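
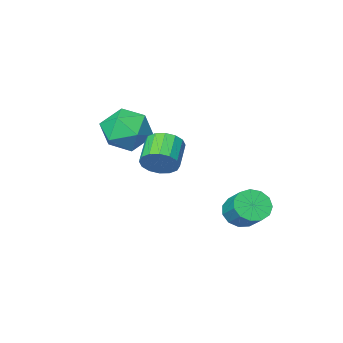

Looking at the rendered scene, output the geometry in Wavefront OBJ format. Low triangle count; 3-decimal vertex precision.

v -0.78 -0.178 1.539
v -0.027 0.489 0.812
v -0.333 -1.829 0.488
v 0.42 -1.162 -0.239
v 0.724 -1.368 0.946
v 0.448 -0.348 1.596
v -0.808 -0.992 -0.296
v -1.084 0.028 0.354
v -0.045 -0.014 -0.322
v 0.902 -0.247 0.445
v -1.262 -1.093 0.855
v -0.315 -1.326 1.622
v 0.991 4.011 0.771
v 1.475 4.051 1.42
v 0.692 3.17 2.058
v 0.209 3.129 1.409
v 1.187 4.35 1.48
v 0.404 3.469 2.118
v 0.847 4.558 1.35
v 0.064 3.677 1.988
v 0.546 4.619 1.065
v -0.237 3.738 1.703
v 0.364 4.518 0.702
v -0.419 3.637 1.339
v 0.35 4.28 0.356
v -0.433 3.399 0.994
v 0.508 3.97 0.122
v -0.275 3.089 0.76
v 0.796 3.671 0.062
v 0.013 2.79 0.7
v 1.136 3.463 0.192
v 0.353 2.582 0.83
v 1.437 3.402 0.477
v 0.654 2.521 1.115
v 1.619 3.503 0.841
v 0.836 2.622 1.478
v 1.633 3.741 1.186
v 0.85 2.86 1.824
v -3.219 3.441 -3.195
v -2.479 3.638 -3.565
v -2.342 4.717 -2.714
v -3.081 4.519 -2.345
v -2.819 3.873 -3.808
v -2.681 4.951 -2.957
v -3.285 3.971 -3.856
v -3.148 5.049 -3.006
v -3.73 3.9 -3.695
v -3.593 4.978 -2.845
v -4.013 3.684 -3.375
v -3.876 4.762 -2.524
v -4.044 3.39 -2.998
v -3.907 4.468 -2.147
v -3.812 3.113 -2.683
v -3.675 4.191 -1.833
v -3.393 2.939 -2.531
v -3.255 4.018 -1.681
v -2.917 2.925 -2.59
v -2.78 4.003 -1.74
v -2.538 3.075 -2.841
v -2.401 4.153 -1.991
v -2.375 3.341 -3.205
v -2.237 4.419 -2.354
f 1 12 6
f 1 6 2
f 1 2 8
f 1 8 11
f 1 11 12
f 2 6 10
f 6 12 5
f 12 11 3
f 11 8 7
f 8 2 9
f 4 10 5
f 4 5 3
f 4 3 7
f 4 7 9
f 4 9 10
f 5 10 6
f 3 5 12
f 7 3 11
f 9 7 8
f 10 9 2
f 14 13 17
f 14 17 15
f 15 17 18
f 15 18 16
f 17 13 19
f 17 19 18
f 18 19 20
f 18 20 16
f 19 13 21
f 19 21 20
f 20 21 22
f 20 22 16
f 21 13 23
f 21 23 22
f 22 23 24
f 22 24 16
f 23 13 25
f 23 25 24
f 24 25 26
f 24 26 16
f 25 13 27
f 25 27 26
f 26 27 28
f 26 28 16
f 27 13 29
f 27 29 28
f 28 29 30
f 28 30 16
f 29 13 31
f 29 31 30
f 30 31 32
f 30 32 16
f 31 13 33
f 31 33 32
f 32 33 34
f 32 34 16
f 33 13 35
f 33 35 34
f 34 35 36
f 34 36 16
f 35 13 37
f 35 37 36
f 36 37 38
f 36 38 16
f 37 13 14
f 37 14 38
f 38 14 15
f 38 15 16
f 40 39 43
f 40 43 41
f 41 43 44
f 41 44 42
f 43 39 45
f 43 45 44
f 44 45 46
f 44 46 42
f 45 39 47
f 45 47 46
f 46 47 48
f 46 48 42
f 47 39 49
f 47 49 48
f 48 49 50
f 48 50 42
f 49 39 51
f 49 51 50
f 50 51 52
f 50 52 42
f 51 39 53
f 51 53 52
f 52 53 54
f 52 54 42
f 53 39 55
f 53 55 54
f 54 55 56
f 54 56 42
f 55 39 57
f 55 57 56
f 56 57 58
f 56 58 42
f 57 39 59
f 57 59 58
f 58 59 60
f 58 60 42
f 59 39 61
f 59 61 60
f 60 61 62
f 60 62 42
f 61 39 40
f 61 40 62
f 62 40 41
f 62 41 42



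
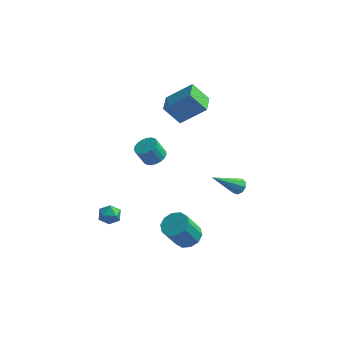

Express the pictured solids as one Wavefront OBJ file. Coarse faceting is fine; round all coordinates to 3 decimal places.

v 0.86 1.68 2.848
v -0.055 1.53 3.937
v 0.593 2.91 2.794
v -0.323 2.76 3.882
v 2.263 2.04 4.078
v 1.347 1.89 5.166
v 1.995 3.27 4.023
v 1.08 3.12 5.112
v 2.53 -1.859 -3.459
v 3.07 -1.37 -3.042
v 2.551 -2.092 -1.523
v 2.01 -2.581 -1.941
v 2.618 -1.117 -3.076
v 2.099 -1.839 -1.558
v 2.132 -1.147 -3.257
v 1.613 -1.869 -1.738
v 1.798 -1.45 -3.515
v 1.279 -2.172 -1.996
v 1.744 -1.909 -3.752
v 1.224 -2.63 -2.233
v 1.989 -2.348 -3.877
v 1.47 -3.07 -2.358
v 2.441 -2.601 -3.842
v 1.922 -3.323 -2.324
v 2.927 -2.571 -3.662
v 2.408 -3.293 -2.143
v 3.261 -2.268 -3.404
v 2.742 -2.99 -1.885
v 3.316 -1.81 -3.167
v 2.796 -2.531 -1.648
v 4.506 0.854 -0.898
v 4.846 0.449 -0.94
v 3.334 -0.274 0.478
v 4.949 0.669 -0.672
v 4.845 0.976 -0.509
v 4.582 1.226 -0.528
v 4.284 1.301 -0.72
v 4.09 1.167 -0.996
v 4.091 0.886 -1.225
v 4.286 0.59 -1.301
v 4.584 0.417 -1.189
v -2.065 -1.508 -2.466
v -1.39 -1.711 -2.479
v -2.37 -2.489 -2.961
v -1.695 -2.692 -2.974
v -2.036 -2.643 -2.36
v -1.848 -2.037 -2.054
v -1.912 -2.163 -3.386
v -1.724 -1.557 -3.08
v -1.296 -2.116 -3.048
v -1.373 -2.412 -2.414
v -2.387 -1.788 -3.026
v -2.464 -2.084 -2.392
v 0.935 -2.6 3.441
v 1.542 -2.801 3.671
v 1.112 -3.001 4.63
v 0.505 -2.8 4.399
v 1.546 -2.525 3.73
v 1.115 -2.725 4.689
v 1.444 -2.261 3.739
v 1.013 -2.461 4.698
v 1.253 -2.056 3.697
v 0.823 -2.256 4.656
v 1.008 -1.945 3.61
v 0.578 -2.146 4.569
v 0.75 -1.948 3.494
v 0.32 -2.148 4.453
v 0.525 -2.063 3.368
v 0.094 -2.263 4.327
v 0.37 -2.271 3.255
v -0.061 -2.471 4.214
v 0.313 -2.536 3.175
v -0.118 -2.736 4.133
v 0.363 -2.812 3.14
v -0.067 -3.012 4.099
v 0.513 -3.051 3.157
v 0.082 -3.251 4.116
v 0.735 -3.212 3.223
v 0.305 -3.413 4.182
v 0.992 -3.268 3.327
v 0.562 -3.468 4.286
v 1.24 -3.208 3.45
v 0.809 -3.408 4.409
v 1.434 -3.043 3.572
v 1.004 -3.243 4.531
f 2 4 1
f 5 2 1
f 1 4 3
f 3 5 1
f 2 8 4
f 6 2 5
f 6 8 2
f 4 8 3
f 7 5 3
f 3 8 7
f 7 6 5
f 8 6 7
f 10 9 13
f 10 13 11
f 11 13 14
f 11 14 12
f 13 9 15
f 13 15 14
f 14 15 16
f 14 16 12
f 15 9 17
f 15 17 16
f 16 17 18
f 16 18 12
f 17 9 19
f 17 19 18
f 18 19 20
f 18 20 12
f 19 9 21
f 19 21 20
f 20 21 22
f 20 22 12
f 21 9 23
f 21 23 22
f 22 23 24
f 22 24 12
f 23 9 25
f 23 25 24
f 24 25 26
f 24 26 12
f 25 9 27
f 25 27 26
f 26 27 28
f 26 28 12
f 27 9 29
f 27 29 28
f 28 29 30
f 28 30 12
f 29 9 10
f 29 10 30
f 30 10 11
f 30 11 12
f 32 31 34
f 32 34 33
f 34 31 35
f 34 35 33
f 35 31 36
f 35 36 33
f 36 31 37
f 36 37 33
f 37 31 38
f 37 38 33
f 38 31 39
f 38 39 33
f 39 31 40
f 39 40 33
f 40 31 41
f 40 41 33
f 41 31 32
f 41 32 33
f 42 53 47
f 42 47 43
f 42 43 49
f 42 49 52
f 42 52 53
f 43 47 51
f 47 53 46
f 53 52 44
f 52 49 48
f 49 43 50
f 45 51 46
f 45 46 44
f 45 44 48
f 45 48 50
f 45 50 51
f 46 51 47
f 44 46 53
f 48 44 52
f 50 48 49
f 51 50 43
f 55 54 58
f 55 58 56
f 56 58 59
f 56 59 57
f 58 54 60
f 58 60 59
f 59 60 61
f 59 61 57
f 60 54 62
f 60 62 61
f 61 62 63
f 61 63 57
f 62 54 64
f 62 64 63
f 63 64 65
f 63 65 57
f 64 54 66
f 64 66 65
f 65 66 67
f 65 67 57
f 66 54 68
f 66 68 67
f 67 68 69
f 67 69 57
f 68 54 70
f 68 70 69
f 69 70 71
f 69 71 57
f 70 54 72
f 70 72 71
f 71 72 73
f 71 73 57
f 72 54 74
f 72 74 73
f 73 74 75
f 73 75 57
f 74 54 76
f 74 76 75
f 75 76 77
f 75 77 57
f 76 54 78
f 76 78 77
f 77 78 79
f 77 79 57
f 78 54 80
f 78 80 79
f 79 80 81
f 79 81 57
f 80 54 82
f 80 82 81
f 81 82 83
f 81 83 57
f 82 54 84
f 82 84 83
f 83 84 85
f 83 85 57
f 84 54 55
f 84 55 85
f 85 55 56
f 85 56 57



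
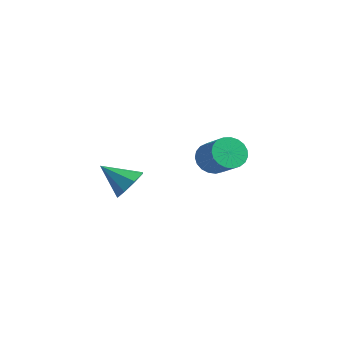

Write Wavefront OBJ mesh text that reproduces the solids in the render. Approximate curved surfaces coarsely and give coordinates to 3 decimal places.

v 2.77 3.164 -0.12
v 3.285 3.675 -0.749
v 4.764 3.368 0.211
v 4.25 2.856 0.84
v 3.172 3.955 -0.486
v 4.652 3.647 0.474
v 2.991 4.097 -0.161
v 4.47 3.79 0.799
v 2.771 4.078 0.172
v 4.25 3.771 1.132
v 2.551 3.901 0.454
v 4.03 3.594 1.414
v 2.369 3.597 0.637
v 3.848 3.289 1.597
v 2.256 3.217 0.689
v 3.736 2.91 1.649
v 2.233 2.828 0.601
v 3.712 2.521 1.561
v 2.302 2.498 0.389
v 3.781 2.19 1.349
v 2.452 2.282 0.088
v 3.931 1.975 1.048
v 2.657 2.219 -0.248
v 4.137 1.912 0.711
v 2.882 2.319 -0.563
v 4.361 2.012 0.397
v 3.088 2.565 -0.8
v 4.567 2.258 0.159
v 3.238 2.915 -0.921
v 4.717 2.608 0.039
v 3.308 3.308 -0.902
v 4.787 3 0.058
v -2.073 2.077 -3.293
v -1.278 1.715 -2.674
v -3.367 1.223 -2.127
v -1.549 2.451 -2.437
v -2.128 2.967 -2.701
v -2.674 2.962 -3.311
v -2.868 2.439 -3.911
v -2.596 1.704 -4.148
v -2.018 1.187 -3.884
v -1.472 1.192 -3.274
f 2 1 5
f 2 5 3
f 3 5 6
f 3 6 4
f 5 1 7
f 5 7 6
f 6 7 8
f 6 8 4
f 7 1 9
f 7 9 8
f 8 9 10
f 8 10 4
f 9 1 11
f 9 11 10
f 10 11 12
f 10 12 4
f 11 1 13
f 11 13 12
f 12 13 14
f 12 14 4
f 13 1 15
f 13 15 14
f 14 15 16
f 14 16 4
f 15 1 17
f 15 17 16
f 16 17 18
f 16 18 4
f 17 1 19
f 17 19 18
f 18 19 20
f 18 20 4
f 19 1 21
f 19 21 20
f 20 21 22
f 20 22 4
f 21 1 23
f 21 23 22
f 22 23 24
f 22 24 4
f 23 1 25
f 23 25 24
f 24 25 26
f 24 26 4
f 25 1 27
f 25 27 26
f 26 27 28
f 26 28 4
f 27 1 29
f 27 29 28
f 28 29 30
f 28 30 4
f 29 1 31
f 29 31 30
f 30 31 32
f 30 32 4
f 31 1 2
f 31 2 32
f 32 2 3
f 32 3 4
f 34 33 36
f 34 36 35
f 36 33 37
f 36 37 35
f 37 33 38
f 37 38 35
f 38 33 39
f 38 39 35
f 39 33 40
f 39 40 35
f 40 33 41
f 40 41 35
f 41 33 42
f 41 42 35
f 42 33 34
f 42 34 35



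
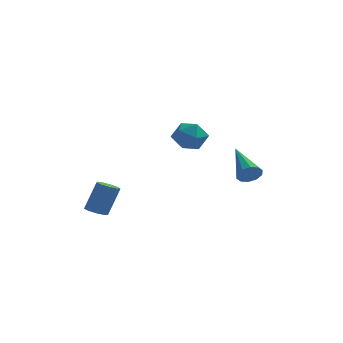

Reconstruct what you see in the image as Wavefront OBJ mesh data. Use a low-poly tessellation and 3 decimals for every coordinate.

v -3.061 -0.091 -2.446
v -2.733 0.28 -2.662
v -2.291 0.701 -1.27
v -2.619 0.331 -1.054
v -3.066 0.427 -2.601
v -2.624 0.848 -1.209
v -3.397 0.332 -2.467
v -2.955 0.753 -1.075
v -3.571 0.039 -2.323
v -3.129 0.46 -0.931
v -3.506 -0.314 -2.237
v -3.064 0.107 -0.845
v -3.233 -0.563 -2.249
v -2.791 -0.142 -0.857
v -2.879 -0.59 -2.352
v -2.437 -0.169 -0.96
v -2.611 -0.384 -2.5
v -2.169 0.037 -1.108
v -2.553 -0.04 -2.622
v -2.111 0.381 -1.23
v 2.996 2.58 -0.802
v 3.374 2.523 -0.339
v 2.104 4.14 0.122
v 3.527 2.755 -0.584
v 3.477 2.921 -0.912
v 3.244 2.956 -1.198
v 2.916 2.848 -1.332
v 2.618 2.638 -1.264
v 2.465 2.405 -1.019
v 2.515 2.239 -0.691
v 2.748 2.204 -0.405
v 3.077 2.312 -0.271
v -0 2.705 1.94
v 0.719 3.099 1.675
v 0.161 1.741 0.945
v 0.88 2.135 0.68
v 0.866 1.732 1.441
v 0.766 2.328 2.057
v 0.114 2.512 0.563
v 0.014 3.108 1.179
v 0.789 2.98 0.824
v 1.254 2.498 1.367
v -0.374 2.342 1.253
v 0.091 1.86 1.796
f 2 1 5
f 2 5 3
f 3 5 6
f 3 6 4
f 5 1 7
f 5 7 6
f 6 7 8
f 6 8 4
f 7 1 9
f 7 9 8
f 8 9 10
f 8 10 4
f 9 1 11
f 9 11 10
f 10 11 12
f 10 12 4
f 11 1 13
f 11 13 12
f 12 13 14
f 12 14 4
f 13 1 15
f 13 15 14
f 14 15 16
f 14 16 4
f 15 1 17
f 15 17 16
f 16 17 18
f 16 18 4
f 17 1 19
f 17 19 18
f 18 19 20
f 18 20 4
f 19 1 2
f 19 2 20
f 20 2 3
f 20 3 4
f 22 21 24
f 22 24 23
f 24 21 25
f 24 25 23
f 25 21 26
f 25 26 23
f 26 21 27
f 26 27 23
f 27 21 28
f 27 28 23
f 28 21 29
f 28 29 23
f 29 21 30
f 29 30 23
f 30 21 31
f 30 31 23
f 31 21 32
f 31 32 23
f 32 21 22
f 32 22 23
f 33 44 38
f 33 38 34
f 33 34 40
f 33 40 43
f 33 43 44
f 34 38 42
f 38 44 37
f 44 43 35
f 43 40 39
f 40 34 41
f 36 42 37
f 36 37 35
f 36 35 39
f 36 39 41
f 36 41 42
f 37 42 38
f 35 37 44
f 39 35 43
f 41 39 40
f 42 41 34



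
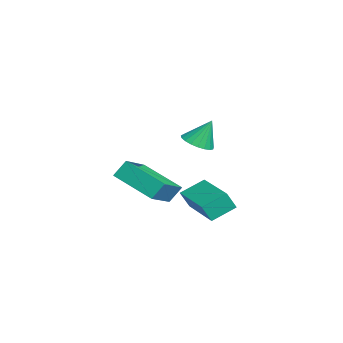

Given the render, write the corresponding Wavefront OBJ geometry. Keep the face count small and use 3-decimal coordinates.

v -2.277 -3.18 0.064
v -2.424 -2.68 0.76
v -3.719 -2.417 -0.788
v -3.866 -1.917 -0.091
v -1.094 -1.783 -0.689
v -1.241 -1.283 0.008
v -2.536 -1.02 -1.54
v -2.683 -0.52 -0.844
v -0.336 -0.13 2.549
v 0.342 -0.175 2.575
v -0.344 0.41 3.631
v 0.304 0.076 2.45
v 0.155 0.291 2.342
v -0.078 0.433 2.269
v -0.356 0.477 2.245
v -0.631 0.417 2.273
v -0.855 0.262 2.349
v -0.989 0.039 2.46
v -1.01 -0.213 2.586
v -0.915 -0.451 2.705
v -0.72 -0.634 2.798
v -0.458 -0.729 2.847
v -0.176 -0.721 2.845
v 0.079 -0.611 2.792
v 0.262 -0.418 2.696
v -4.624 -0.078 -2.779
v -4.539 -0.47 -1.985
v -5 0.927 -2.242
v -4.915 0.535 -1.448
v -2.565 0.625 -2.652
v -2.48 0.233 -1.858
v -2.941 1.63 -2.115
v -2.856 1.238 -1.321
f 2 4 1
f 5 2 1
f 1 4 3
f 3 5 1
f 2 8 4
f 6 2 5
f 6 8 2
f 4 8 3
f 7 5 3
f 3 8 7
f 7 6 5
f 8 6 7
f 10 9 12
f 10 12 11
f 12 9 13
f 12 13 11
f 13 9 14
f 13 14 11
f 14 9 15
f 14 15 11
f 15 9 16
f 15 16 11
f 16 9 17
f 16 17 11
f 17 9 18
f 17 18 11
f 18 9 19
f 18 19 11
f 19 9 20
f 19 20 11
f 20 9 21
f 20 21 11
f 21 9 22
f 21 22 11
f 22 9 23
f 22 23 11
f 23 9 24
f 23 24 11
f 24 9 25
f 24 25 11
f 25 9 10
f 25 10 11
f 27 29 26
f 30 27 26
f 26 29 28
f 28 30 26
f 27 33 29
f 31 27 30
f 31 33 27
f 29 33 28
f 32 30 28
f 28 33 32
f 32 31 30
f 33 31 32



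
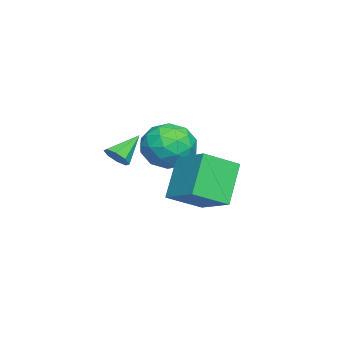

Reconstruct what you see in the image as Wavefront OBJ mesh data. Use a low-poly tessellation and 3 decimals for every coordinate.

v -1.621 -0.819 -0.157
v -0.91 -0.941 0.579
v -1.35 -2.379 -0.679
v -0.639 -2.501 0.057
v -1.634 -2.419 0.311
v -1.802 -1.455 0.634
v -0.458 -1.865 -0.734
v -0.626 -0.901 -0.411
v -0.191 -1.588 0.222
v -0.918 -1.931 0.868
v -1.342 -1.389 -0.968
v -2.069 -1.732 -0.322
v -1.289 -0.743 0.257
v -0.971 -2.577 -0.357
v -1.556 -2.529 -0.208
v -1.138 -2.601 0.225
v -1.813 -1.045 0.289
v -1.396 -1.117 0.722
v -1.821 -1.986 0.564
v -0.864 -2.203 -0.822
v -0.447 -2.275 -0.389
v -1.122 -0.719 -0.325
v -0.704 -0.791 0.108
v -0.439 -1.334 -0.664
v -0.449 -1.195 0.48
v -0.29 -2.112 0.173
v -0.183 -1.738 -0.292
v -0.282 -1.172 -0.102
v -0.876 -1.397 0.859
v -0.717 -2.314 0.552
v -1.302 -2.265 0.701
v -1.4 -1.699 0.891
v -0.454 -1.777 0.65
v -1.543 -1.006 -0.652
v -1.384 -1.923 -0.959
v -0.86 -1.621 -0.991
v -0.958 -1.055 -0.801
v -1.97 -1.208 -0.273
v -1.811 -2.125 -0.58
v -1.978 -2.148 0.002
v -2.077 -1.582 0.192
v -1.806 -1.543 -0.75
v 2.359 -0.94 -0.973
v 1.336 -0.809 0.391
v 1.639 0.077 -1.611
v 0.616 0.208 -0.247
v 3.324 0.132 -0.353
v 2.301 0.263 1.011
v 2.604 1.149 -0.991
v 1.581 1.28 0.373
v 1.215 -2.821 0.189
v 1.596 -2.741 0.534
v 0.425 -2.259 0.931
v 1.562 -2.443 0.273
v 1.325 -2.366 -0.037
v 1.024 -2.555 -0.215
v 0.834 -2.9 -0.156
v 0.868 -3.198 0.105
v 1.104 -3.275 0.416
v 1.406 -3.086 0.594
f 1 38 17
f 38 12 41
f 17 41 6
f 38 41 17
f 1 17 13
f 17 6 18
f 13 18 2
f 17 18 13
f 1 13 22
f 13 2 23
f 22 23 8
f 13 23 22
f 1 22 34
f 22 8 37
f 34 37 11
f 22 37 34
f 1 34 38
f 34 11 42
f 38 42 12
f 34 42 38
f 2 18 29
f 18 6 32
f 29 32 10
f 18 32 29
f 6 41 19
f 41 12 40
f 19 40 5
f 41 40 19
f 12 42 39
f 42 11 35
f 39 35 3
f 42 35 39
f 11 37 36
f 37 8 24
f 36 24 7
f 37 24 36
f 8 23 28
f 23 2 25
f 28 25 9
f 23 25 28
f 4 30 16
f 30 10 31
f 16 31 5
f 30 31 16
f 4 16 14
f 16 5 15
f 14 15 3
f 16 15 14
f 4 14 21
f 14 3 20
f 21 20 7
f 14 20 21
f 4 21 26
f 21 7 27
f 26 27 9
f 21 27 26
f 4 26 30
f 26 9 33
f 30 33 10
f 26 33 30
f 5 31 19
f 31 10 32
f 19 32 6
f 31 32 19
f 3 15 39
f 15 5 40
f 39 40 12
f 15 40 39
f 7 20 36
f 20 3 35
f 36 35 11
f 20 35 36
f 9 27 28
f 27 7 24
f 28 24 8
f 27 24 28
f 10 33 29
f 33 9 25
f 29 25 2
f 33 25 29
f 44 46 43
f 47 44 43
f 43 46 45
f 45 47 43
f 44 50 46
f 48 44 47
f 48 50 44
f 46 50 45
f 49 47 45
f 45 50 49
f 49 48 47
f 50 48 49
f 52 51 54
f 52 54 53
f 54 51 55
f 54 55 53
f 55 51 56
f 55 56 53
f 56 51 57
f 56 57 53
f 57 51 58
f 57 58 53
f 58 51 59
f 58 59 53
f 59 51 60
f 59 60 53
f 60 51 52
f 60 52 53



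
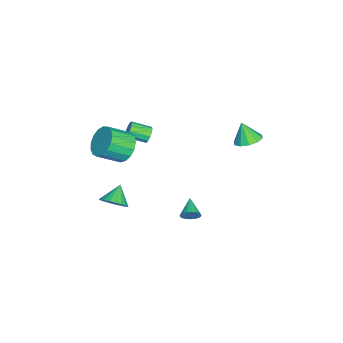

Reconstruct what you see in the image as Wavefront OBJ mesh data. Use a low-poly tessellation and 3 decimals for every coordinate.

v 0.402 -2.211 2.183
v 0.673 -2.357 1.703
v 0.868 -3.494 2.157
v 0.598 -3.349 2.637
v 0.897 -2.239 1.901
v 1.092 -3.376 2.355
v 0.964 -2.113 2.188
v 1.159 -3.25 2.642
v 0.852 -2.018 2.474
v 1.048 -3.155 2.928
v 0.598 -1.984 2.668
v 0.794 -3.121 3.122
v 0.282 -2.023 2.707
v 0.477 -3.16 3.161
v 0.004 -2.121 2.58
v 0.199 -3.258 3.034
v -0.148 -2.248 2.327
v 0.048 -3.386 2.781
v -0.125 -2.364 2.028
v 0.071 -3.501 2.483
v 0.066 -2.431 1.779
v 0.261 -3.568 2.233
v 0.363 -2.428 1.657
v 0.558 -3.565 2.111
v 2.359 -3.145 2.637
v 3.15 -3.207 1.964
v 3.811 -4.378 2.849
v 3.021 -4.315 3.523
v 3.303 -2.87 2.296
v 3.964 -4.04 3.182
v 3.239 -2.595 2.707
v 3.901 -3.766 3.592
v 2.975 -2.446 3.101
v 3.636 -3.617 3.987
v 2.569 -2.458 3.389
v 3.23 -3.628 4.275
v 2.115 -2.626 3.505
v 2.777 -3.797 4.391
v 1.717 -2.914 3.422
v 2.379 -4.084 4.308
v 1.467 -3.254 3.16
v 2.128 -4.425 4.045
v 1.42 -3.569 2.777
v 2.082 -4.74 3.662
v 1.589 -3.787 2.363
v 2.251 -4.958 3.248
v 1.934 -3.858 2.011
v 2.596 -5.029 2.897
v 2.377 -3.765 1.803
v 3.038 -4.936 2.688
v 2.816 -3.53 1.786
v 3.477 -4.701 2.671
v 3.685 0.904 -1.613
v 3.951 0.556 -1.188
v 2.555 0.636 -1.127
v 3.947 0.768 -1.08
v 3.904 1 -1.052
v 3.828 1.218 -1.11
v 3.729 1.388 -1.245
v 3.624 1.484 -1.435
v 3.529 1.492 -1.653
v 3.457 1.411 -1.865
v 3.42 1.252 -2.038
v 3.423 1.04 -2.147
v 3.467 0.808 -2.175
v 3.543 0.59 -2.117
v 3.641 0.42 -1.982
v 3.746 0.324 -1.791
v 3.842 0.316 -1.573
v 3.914 0.397 -1.362
v 3.105 -3.673 -1.942
v 3.552 -4.104 -1.319
v 2.115 -3.507 -1.118
v 3.657 -3.758 -1.262
v 3.667 -3.397 -1.323
v 3.579 -3.084 -1.492
v 3.41 -2.873 -1.738
v 3.188 -2.801 -2.02
v 2.952 -2.879 -2.288
v 2.742 -3.094 -2.496
v 2.595 -3.41 -2.609
v 2.536 -3.771 -2.606
v 2.576 -4.115 -2.489
v 2.708 -4.383 -2.277
v 2.908 -4.528 -2.007
v 3.142 -4.526 -1.726
v 3.37 -4.375 -1.483
v 1.002 3.621 3.351
v 1.793 3.815 3.626
v 0.698 3.159 4.549
v 1.481 4.238 3.71
v 0.987 4.425 3.657
v 0.498 4.304 3.486
v 0.201 3.923 3.264
v 0.211 3.427 3.075
v 0.522 3.004 2.991
v 1.017 2.817 3.045
v 1.506 2.938 3.215
v 1.802 3.319 3.437
f 2 1 5
f 2 5 3
f 3 5 6
f 3 6 4
f 5 1 7
f 5 7 6
f 6 7 8
f 6 8 4
f 7 1 9
f 7 9 8
f 8 9 10
f 8 10 4
f 9 1 11
f 9 11 10
f 10 11 12
f 10 12 4
f 11 1 13
f 11 13 12
f 12 13 14
f 12 14 4
f 13 1 15
f 13 15 14
f 14 15 16
f 14 16 4
f 15 1 17
f 15 17 16
f 16 17 18
f 16 18 4
f 17 1 19
f 17 19 18
f 18 19 20
f 18 20 4
f 19 1 21
f 19 21 20
f 20 21 22
f 20 22 4
f 21 1 23
f 21 23 22
f 22 23 24
f 22 24 4
f 23 1 2
f 23 2 24
f 24 2 3
f 24 3 4
f 26 25 29
f 26 29 27
f 27 29 30
f 27 30 28
f 29 25 31
f 29 31 30
f 30 31 32
f 30 32 28
f 31 25 33
f 31 33 32
f 32 33 34
f 32 34 28
f 33 25 35
f 33 35 34
f 34 35 36
f 34 36 28
f 35 25 37
f 35 37 36
f 36 37 38
f 36 38 28
f 37 25 39
f 37 39 38
f 38 39 40
f 38 40 28
f 39 25 41
f 39 41 40
f 40 41 42
f 40 42 28
f 41 25 43
f 41 43 42
f 42 43 44
f 42 44 28
f 43 25 45
f 43 45 44
f 44 45 46
f 44 46 28
f 45 25 47
f 45 47 46
f 46 47 48
f 46 48 28
f 47 25 49
f 47 49 48
f 48 49 50
f 48 50 28
f 49 25 51
f 49 51 50
f 50 51 52
f 50 52 28
f 51 25 26
f 51 26 52
f 52 26 27
f 52 27 28
f 54 53 56
f 54 56 55
f 56 53 57
f 56 57 55
f 57 53 58
f 57 58 55
f 58 53 59
f 58 59 55
f 59 53 60
f 59 60 55
f 60 53 61
f 60 61 55
f 61 53 62
f 61 62 55
f 62 53 63
f 62 63 55
f 63 53 64
f 63 64 55
f 64 53 65
f 64 65 55
f 65 53 66
f 65 66 55
f 66 53 67
f 66 67 55
f 67 53 68
f 67 68 55
f 68 53 69
f 68 69 55
f 69 53 70
f 69 70 55
f 70 53 54
f 70 54 55
f 72 71 74
f 72 74 73
f 74 71 75
f 74 75 73
f 75 71 76
f 75 76 73
f 76 71 77
f 76 77 73
f 77 71 78
f 77 78 73
f 78 71 79
f 78 79 73
f 79 71 80
f 79 80 73
f 80 71 81
f 80 81 73
f 81 71 82
f 81 82 73
f 82 71 83
f 82 83 73
f 83 71 84
f 83 84 73
f 84 71 85
f 84 85 73
f 85 71 86
f 85 86 73
f 86 71 87
f 86 87 73
f 87 71 72
f 87 72 73
f 89 88 91
f 89 91 90
f 91 88 92
f 91 92 90
f 92 88 93
f 92 93 90
f 93 88 94
f 93 94 90
f 94 88 95
f 94 95 90
f 95 88 96
f 95 96 90
f 96 88 97
f 96 97 90
f 97 88 98
f 97 98 90
f 98 88 99
f 98 99 90
f 99 88 89
f 99 89 90



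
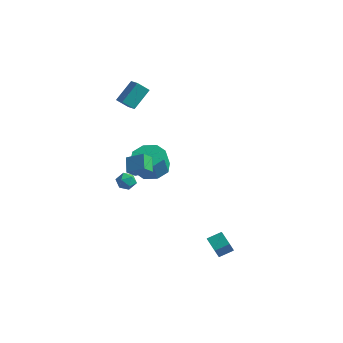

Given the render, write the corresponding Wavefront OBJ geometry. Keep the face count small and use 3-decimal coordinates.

v -2.226 -0.088 0.46
v -2.419 -0.692 1.041
v -1.204 0.118 1.013
v -1.397 -0.486 1.594
v -1.743 -0.834 -0.154
v -1.936 -1.438 0.427
v -0.721 -0.628 0.399
v -0.914 -1.232 0.98
v 3.893 -1.338 -4.584
v 3.935 -1.918 -3.626
v 3.105 -0.815 -4.232
v 3.147 -1.394 -3.274
v 4.473 -0.706 -4.226
v 4.515 -1.285 -3.268
v 3.685 -0.182 -3.874
v 3.727 -0.762 -2.916
v -2.477 2.273 -1.699
v -1.723 1.568 -1.89
v -1.769 1.162 -0.572
v -2.523 1.867 -0.381
v -1.428 2.279 -1.661
v -1.474 1.873 -0.343
v -1.747 2.987 -1.454
v -1.793 2.581 -0.136
v -2.494 3.277 -1.39
v -2.54 2.87 -0.072
v -3.231 2.978 -1.508
v -3.277 2.572 -0.19
v -3.526 2.267 -1.737
v -3.572 1.861 -0.419
v -3.207 1.559 -1.944
v -3.253 1.153 -0.626
v -2.46 1.27 -2.008
v -2.506 0.863 -0.69
v -4.059 1.649 3.781
v -3.761 2.827 4.807
v -4.729 2.056 3.509
v -4.432 3.234 4.535
v -3.528 2.086 3.125
v -3.231 3.264 4.151
v -4.199 2.493 2.853
v -3.901 3.671 3.879
v -4.282 1.916 -2.824
v -3.771 1.989 -3.238
v -3.829 1.031 -2.422
v -3.318 1.104 -2.836
v -3.405 1.534 -2.34
v -3.685 2.08 -2.588
v -3.915 0.94 -3.072
v -4.195 1.486 -3.32
v -3.544 1.386 -3.392
v -3.229 1.753 -2.939
v -4.371 1.267 -2.721
v -4.056 1.634 -2.268
f 2 4 1
f 5 2 1
f 1 4 3
f 3 5 1
f 2 8 4
f 6 2 5
f 6 8 2
f 4 8 3
f 7 5 3
f 3 8 7
f 7 6 5
f 8 6 7
f 10 12 9
f 13 10 9
f 9 12 11
f 11 13 9
f 10 16 12
f 14 10 13
f 14 16 10
f 12 16 11
f 15 13 11
f 11 16 15
f 15 14 13
f 16 14 15
f 18 17 21
f 18 21 19
f 19 21 22
f 19 22 20
f 21 17 23
f 21 23 22
f 22 23 24
f 22 24 20
f 23 17 25
f 23 25 24
f 24 25 26
f 24 26 20
f 25 17 27
f 25 27 26
f 26 27 28
f 26 28 20
f 27 17 29
f 27 29 28
f 28 29 30
f 28 30 20
f 29 17 31
f 29 31 30
f 30 31 32
f 30 32 20
f 31 17 33
f 31 33 32
f 32 33 34
f 32 34 20
f 33 17 18
f 33 18 34
f 34 18 19
f 34 19 20
f 36 38 35
f 39 36 35
f 35 38 37
f 37 39 35
f 36 42 38
f 40 36 39
f 40 42 36
f 38 42 37
f 41 39 37
f 37 42 41
f 41 40 39
f 42 40 41
f 43 54 48
f 43 48 44
f 43 44 50
f 43 50 53
f 43 53 54
f 44 48 52
f 48 54 47
f 54 53 45
f 53 50 49
f 50 44 51
f 46 52 47
f 46 47 45
f 46 45 49
f 46 49 51
f 46 51 52
f 47 52 48
f 45 47 54
f 49 45 53
f 51 49 50
f 52 51 44



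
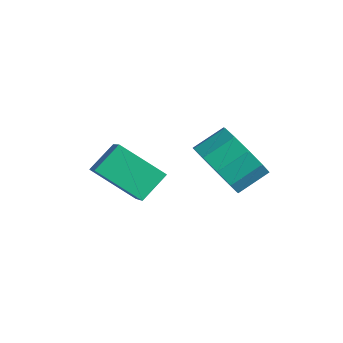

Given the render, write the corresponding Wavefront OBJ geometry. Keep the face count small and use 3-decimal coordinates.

v -0.484 -1.581 0.407
v 0.269 -2.026 0.988
v 0.397 -1.045 1.574
v -0.356 -0.599 0.993
v 0.55 -1.754 0.47
v 0.678 -0.772 1.056
v 0.435 -1.415 -0.072
v 0.564 -0.434 0.514
v -0.03 -1.14 -0.431
v 0.098 -0.159 0.155
v -0.669 -1.033 -0.47
v -0.54 -0.052 0.116
v -1.237 -1.135 -0.174
v -1.109 -0.154 0.412
v -1.518 -1.408 0.344
v -1.39 -0.426 0.93
v -1.404 -1.746 0.886
v -1.275 -0.765 1.472
v -0.938 -2.021 1.245
v -0.81 -1.04 1.831
v -0.3 -2.128 1.284
v -0.171 -1.147 1.87
v -1.7 -4.851 0.962
v -1.825 -3.957 1.641
v -2.947 -4.304 0.013
v -3.072 -3.41 0.692
v -0.588 -3.97 0.008
v -0.713 -3.076 0.687
v -1.835 -3.423 -0.941
v -1.96 -2.529 -0.262
f 2 1 5
f 2 5 3
f 3 5 6
f 3 6 4
f 5 1 7
f 5 7 6
f 6 7 8
f 6 8 4
f 7 1 9
f 7 9 8
f 8 9 10
f 8 10 4
f 9 1 11
f 9 11 10
f 10 11 12
f 10 12 4
f 11 1 13
f 11 13 12
f 12 13 14
f 12 14 4
f 13 1 15
f 13 15 14
f 14 15 16
f 14 16 4
f 15 1 17
f 15 17 16
f 16 17 18
f 16 18 4
f 17 1 19
f 17 19 18
f 18 19 20
f 18 20 4
f 19 1 21
f 19 21 20
f 20 21 22
f 20 22 4
f 21 1 2
f 21 2 22
f 22 2 3
f 22 3 4
f 24 26 23
f 27 24 23
f 23 26 25
f 25 27 23
f 24 30 26
f 28 24 27
f 28 30 24
f 26 30 25
f 29 27 25
f 25 30 29
f 29 28 27
f 30 28 29



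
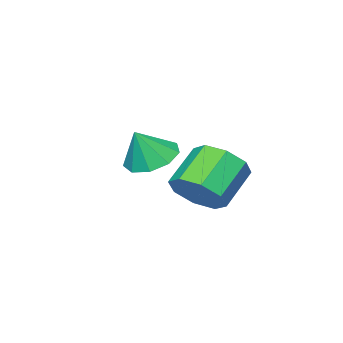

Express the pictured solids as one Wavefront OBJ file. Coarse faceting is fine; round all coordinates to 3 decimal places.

v 1.578 -2.724 -2.222
v 2.345 -2.085 -2.577
v 2.282 -2.856 -0.938
v 1.827 -1.694 -2.253
v 1.192 -1.786 -1.914
v 0.738 -2.317 -1.719
v 0.677 -3.038 -1.759
v 1.037 -3.613 -2.016
v 1.65 -3.772 -2.369
v 2.23 -3.441 -2.653
v 2.504 -2.774 -2.735
v 3.146 0.728 -2.676
v 3.82 0.554 -1.863
v 2.447 0.437 -0.751
v 1.774 0.612 -1.564
v 3.662 1.35 -1.974
v 2.289 1.233 -0.862
v 3.202 1.782 -2.496
v 1.83 1.665 -1.385
v 2.709 1.596 -3.124
v 1.337 1.479 -2.012
v 2.473 0.903 -3.489
v 1.1 0.786 -2.377
v 2.631 0.107 -3.378
v 1.258 -0.01 -2.266
v 3.09 -0.325 -2.855
v 1.718 -0.442 -1.744
v 3.583 -0.139 -2.228
v 2.211 -0.256 -1.116
f 2 1 4
f 2 4 3
f 4 1 5
f 4 5 3
f 5 1 6
f 5 6 3
f 6 1 7
f 6 7 3
f 7 1 8
f 7 8 3
f 8 1 9
f 8 9 3
f 9 1 10
f 9 10 3
f 10 1 11
f 10 11 3
f 11 1 2
f 11 2 3
f 13 12 16
f 13 16 14
f 14 16 17
f 14 17 15
f 16 12 18
f 16 18 17
f 17 18 19
f 17 19 15
f 18 12 20
f 18 20 19
f 19 20 21
f 19 21 15
f 20 12 22
f 20 22 21
f 21 22 23
f 21 23 15
f 22 12 24
f 22 24 23
f 23 24 25
f 23 25 15
f 24 12 26
f 24 26 25
f 25 26 27
f 25 27 15
f 26 12 28
f 26 28 27
f 27 28 29
f 27 29 15
f 28 12 13
f 28 13 29
f 29 13 14
f 29 14 15



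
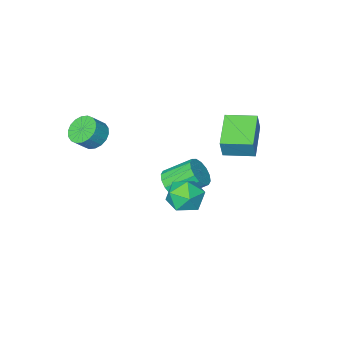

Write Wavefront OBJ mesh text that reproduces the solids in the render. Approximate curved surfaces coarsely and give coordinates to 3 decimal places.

v 2.284 3.403 0.959
v 2.857 2.475 1.03
v 1.123 2.605 -0.11
v 1.696 1.677 -0.039
v 1.151 2.051 0.832
v 1.869 2.544 1.493
v 2.111 2.536 -0.573
v 2.829 3.029 0.088
v 2.75 1.939 0.083
v 2.157 1.639 0.951
v 1.823 3.441 -0.031
v 1.23 3.141 0.837
v -2.483 -0.544 1.75
v -2.163 -0.337 2.92
v -3.726 0.561 1.894
v -3.407 0.769 3.063
v -1.173 1.011 1.117
v -0.854 1.219 2.286
v -2.417 2.117 1.26
v -2.097 2.324 2.43
v -0.036 -2.034 -2.832
v 0.611 -1.927 -2.201
v -0.597 -1.019 -1.117
v -1.244 -1.126 -1.748
v 0.647 -1.548 -2.479
v -0.561 -0.64 -1.394
v 0.5 -1.299 -2.851
v -0.708 -0.391 -1.766
v 0.209 -1.247 -3.218
v -0.998 -0.339 -2.133
v -0.147 -1.406 -3.481
v -1.355 -0.498 -2.397
v -0.474 -1.733 -3.571
v -1.682 -0.825 -2.487
v -0.683 -2.141 -3.463
v -1.891 -1.233 -2.379
v -0.719 -2.52 -3.186
v -1.927 -1.612 -2.101
v -0.572 -2.769 -2.814
v -1.78 -1.861 -1.729
v -0.282 -2.821 -2.447
v -1.489 -1.913 -1.362
v 0.075 -2.662 -2.183
v -1.133 -1.754 -1.099
v 0.402 -2.335 -2.093
v -0.806 -1.427 -1.009
v 3.366 -3.905 1.248
v 4.025 -3.868 0.636
v 4.753 -3.859 1.42
v 4.094 -3.895 2.032
v 3.946 -3.482 0.705
v 4.674 -3.473 1.489
v 3.752 -3.179 0.881
v 4.48 -3.17 1.665
v 3.482 -3.02 1.13
v 4.21 -3.011 1.914
v 3.188 -3.036 1.403
v 3.917 -3.027 2.187
v 2.93 -3.224 1.645
v 3.659 -3.215 2.429
v 2.759 -3.547 1.808
v 3.487 -3.538 2.592
v 2.707 -3.941 1.86
v 3.435 -3.932 2.644
v 2.786 -4.327 1.791
v 3.514 -4.318 2.575
v 2.98 -4.63 1.615
v 3.708 -4.621 2.399
v 3.25 -4.789 1.366
v 3.978 -4.78 2.15
v 3.543 -4.773 1.093
v 4.272 -4.764 1.877
v 3.801 -4.585 0.851
v 4.53 -4.576 1.635
v 3.973 -4.262 0.688
v 4.701 -4.253 1.472
f 1 12 6
f 1 6 2
f 1 2 8
f 1 8 11
f 1 11 12
f 2 6 10
f 6 12 5
f 12 11 3
f 11 8 7
f 8 2 9
f 4 10 5
f 4 5 3
f 4 3 7
f 4 7 9
f 4 9 10
f 5 10 6
f 3 5 12
f 7 3 11
f 9 7 8
f 10 9 2
f 14 16 13
f 17 14 13
f 13 16 15
f 15 17 13
f 14 20 16
f 18 14 17
f 18 20 14
f 16 20 15
f 19 17 15
f 15 20 19
f 19 18 17
f 20 18 19
f 22 21 25
f 22 25 23
f 23 25 26
f 23 26 24
f 25 21 27
f 25 27 26
f 26 27 28
f 26 28 24
f 27 21 29
f 27 29 28
f 28 29 30
f 28 30 24
f 29 21 31
f 29 31 30
f 30 31 32
f 30 32 24
f 31 21 33
f 31 33 32
f 32 33 34
f 32 34 24
f 33 21 35
f 33 35 34
f 34 35 36
f 34 36 24
f 35 21 37
f 35 37 36
f 36 37 38
f 36 38 24
f 37 21 39
f 37 39 38
f 38 39 40
f 38 40 24
f 39 21 41
f 39 41 40
f 40 41 42
f 40 42 24
f 41 21 43
f 41 43 42
f 42 43 44
f 42 44 24
f 43 21 45
f 43 45 44
f 44 45 46
f 44 46 24
f 45 21 22
f 45 22 46
f 46 22 23
f 46 23 24
f 48 47 51
f 48 51 49
f 49 51 52
f 49 52 50
f 51 47 53
f 51 53 52
f 52 53 54
f 52 54 50
f 53 47 55
f 53 55 54
f 54 55 56
f 54 56 50
f 55 47 57
f 55 57 56
f 56 57 58
f 56 58 50
f 57 47 59
f 57 59 58
f 58 59 60
f 58 60 50
f 59 47 61
f 59 61 60
f 60 61 62
f 60 62 50
f 61 47 63
f 61 63 62
f 62 63 64
f 62 64 50
f 63 47 65
f 63 65 64
f 64 65 66
f 64 66 50
f 65 47 67
f 65 67 66
f 66 67 68
f 66 68 50
f 67 47 69
f 67 69 68
f 68 69 70
f 68 70 50
f 69 47 71
f 69 71 70
f 70 71 72
f 70 72 50
f 71 47 73
f 71 73 72
f 72 73 74
f 72 74 50
f 73 47 75
f 73 75 74
f 74 75 76
f 74 76 50
f 75 47 48
f 75 48 76
f 76 48 49
f 76 49 50



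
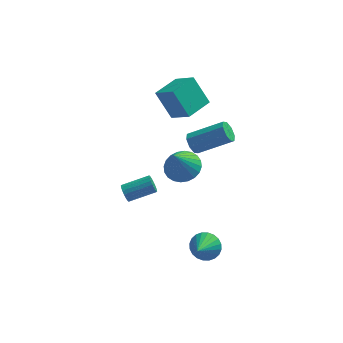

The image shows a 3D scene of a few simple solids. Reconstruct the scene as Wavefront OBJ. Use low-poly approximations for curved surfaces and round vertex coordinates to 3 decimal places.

v 1.587 3.017 -2.317
v 2.528 2.507 -2.316
v 1.133 2.183 -0.523
v 2.629 2.864 -2.124
v 2.571 3.244 -1.962
v 2.363 3.59 -1.854
v 2.038 3.849 -1.816
v 1.643 3.98 -1.855
v 1.241 3.966 -1.964
v 0.891 3.807 -2.126
v 0.647 3.527 -2.318
v 0.546 3.17 -2.51
v 0.604 2.79 -2.672
v 0.811 2.444 -2.78
v 1.137 2.186 -2.818
v 1.531 2.054 -2.779
v 1.934 2.068 -2.67
v 2.284 2.228 -2.508
v 1.004 2.614 2.375
v 1.987 1.8 3.288
v 0.112 3.233 3.885
v 1.096 2.419 4.799
v 2.024 3.921 2.441
v 3.008 3.107 3.355
v 1.133 4.54 3.952
v 2.116 3.726 4.865
v -1.416 0.969 -2.834
v -1.189 0.765 -3.304
v 0.304 1.167 -2.755
v 0.076 1.371 -2.286
v -1.231 1.004 -3.362
v 0.261 1.406 -2.813
v -1.311 1.235 -3.316
v 0.181 1.638 -2.767
v -1.411 1.414 -3.174
v 0.081 1.816 -2.625
v -1.512 1.505 -2.965
v -0.02 1.907 -2.416
v -1.595 1.489 -2.73
v -0.103 1.892 -2.181
v -1.641 1.371 -2.516
v -0.149 1.773 -1.967
v -1.644 1.173 -2.365
v -0.151 1.575 -1.816
v -1.601 0.934 -2.307
v -0.109 1.336 -1.758
v -1.521 0.702 -2.353
v -0.029 1.105 -1.804
v -1.421 0.524 -2.495
v 0.071 0.926 -1.946
v -1.32 0.433 -2.704
v 0.172 0.835 -2.155
v -1.237 0.448 -2.939
v 0.255 0.851 -2.39
v -1.191 0.567 -3.153
v 0.301 0.969 -2.604
v 3.067 -2.91 -3.231
v 3.799 -3.312 -3.475
v 2.693 -4.15 -2.309
v 3.905 -3.141 -3.202
v 3.884 -2.934 -2.933
v 3.738 -2.724 -2.71
v 3.49 -2.543 -2.566
v 3.178 -2.417 -2.523
v 2.848 -2.366 -2.588
v 2.552 -2.398 -2.751
v 2.335 -2.508 -2.987
v 2.228 -2.679 -3.261
v 2.25 -2.886 -3.529
v 2.396 -3.096 -3.753
v 2.644 -3.277 -3.897
v 2.956 -3.403 -3.939
v 3.285 -3.454 -3.874
v 3.581 -3.422 -3.711
v 2.214 0.641 2.093
v 2.524 0.849 1.537
v 4.397 0.926 2.61
v 4.086 0.719 3.167
v 2.346 1.238 1.819
v 4.219 1.315 2.892
v 2.091 1.278 2.262
v 3.964 1.355 3.335
v 1.907 0.945 2.606
v 3.78 1.022 3.679
v 1.903 0.434 2.65
v 3.776 0.511 3.723
v 2.081 0.045 2.368
v 3.954 0.122 3.441
v 2.336 0.005 1.925
v 4.209 0.082 2.998
v 2.52 0.338 1.581
v 4.393 0.415 2.654
f 2 1 4
f 2 4 3
f 4 1 5
f 4 5 3
f 5 1 6
f 5 6 3
f 6 1 7
f 6 7 3
f 7 1 8
f 7 8 3
f 8 1 9
f 8 9 3
f 9 1 10
f 9 10 3
f 10 1 11
f 10 11 3
f 11 1 12
f 11 12 3
f 12 1 13
f 12 13 3
f 13 1 14
f 13 14 3
f 14 1 15
f 14 15 3
f 15 1 16
f 15 16 3
f 16 1 17
f 16 17 3
f 17 1 18
f 17 18 3
f 18 1 2
f 18 2 3
f 20 22 19
f 23 20 19
f 19 22 21
f 21 23 19
f 20 26 22
f 24 20 23
f 24 26 20
f 22 26 21
f 25 23 21
f 21 26 25
f 25 24 23
f 26 24 25
f 28 27 31
f 28 31 29
f 29 31 32
f 29 32 30
f 31 27 33
f 31 33 32
f 32 33 34
f 32 34 30
f 33 27 35
f 33 35 34
f 34 35 36
f 34 36 30
f 35 27 37
f 35 37 36
f 36 37 38
f 36 38 30
f 37 27 39
f 37 39 38
f 38 39 40
f 38 40 30
f 39 27 41
f 39 41 40
f 40 41 42
f 40 42 30
f 41 27 43
f 41 43 42
f 42 43 44
f 42 44 30
f 43 27 45
f 43 45 44
f 44 45 46
f 44 46 30
f 45 27 47
f 45 47 46
f 46 47 48
f 46 48 30
f 47 27 49
f 47 49 48
f 48 49 50
f 48 50 30
f 49 27 51
f 49 51 50
f 50 51 52
f 50 52 30
f 51 27 53
f 51 53 52
f 52 53 54
f 52 54 30
f 53 27 55
f 53 55 54
f 54 55 56
f 54 56 30
f 55 27 28
f 55 28 56
f 56 28 29
f 56 29 30
f 58 57 60
f 58 60 59
f 60 57 61
f 60 61 59
f 61 57 62
f 61 62 59
f 62 57 63
f 62 63 59
f 63 57 64
f 63 64 59
f 64 57 65
f 64 65 59
f 65 57 66
f 65 66 59
f 66 57 67
f 66 67 59
f 67 57 68
f 67 68 59
f 68 57 69
f 68 69 59
f 69 57 70
f 69 70 59
f 70 57 71
f 70 71 59
f 71 57 72
f 71 72 59
f 72 57 73
f 72 73 59
f 73 57 74
f 73 74 59
f 74 57 58
f 74 58 59
f 76 75 79
f 76 79 77
f 77 79 80
f 77 80 78
f 79 75 81
f 79 81 80
f 80 81 82
f 80 82 78
f 81 75 83
f 81 83 82
f 82 83 84
f 82 84 78
f 83 75 85
f 83 85 84
f 84 85 86
f 84 86 78
f 85 75 87
f 85 87 86
f 86 87 88
f 86 88 78
f 87 75 89
f 87 89 88
f 88 89 90
f 88 90 78
f 89 75 91
f 89 91 90
f 90 91 92
f 90 92 78
f 91 75 76
f 91 76 92
f 92 76 77
f 92 77 78



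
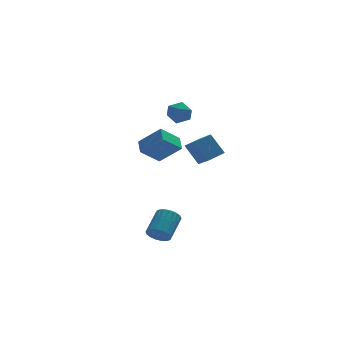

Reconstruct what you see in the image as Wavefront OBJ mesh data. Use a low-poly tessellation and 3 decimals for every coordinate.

v -0.884 -2.067 2.267
v -0.02 -1.706 2.554
v -1.132 -0.943 1.6
v -0.267 -0.582 1.888
v -0.313 -2.578 1.192
v 0.552 -2.217 1.48
v -0.56 -1.454 0.526
v 0.304 -1.093 0.813
v -0.929 1.053 2.828
v -0.555 0.419 2.833
v -1.605 0.661 3.727
v -1.231 0.027 3.732
v -0.903 0.65 3.948
v -0.485 0.892 3.392
v -1.675 0.188 3.168
v -1.257 0.43 2.612
v -1.016 -0.116 3.043
v -0.539 0.17 3.525
v -1.621 0.91 3.035
v -1.144 1.196 3.517
v -2.708 -2.27 -3.738
v -2.156 -2.385 -4.08
v -1.439 -1.364 -3.265
v -1.992 -1.25 -2.922
v -2.286 -2.171 -4.234
v -1.569 -1.15 -3.419
v -2.499 -1.976 -4.29
v -1.782 -0.956 -3.475
v -2.753 -1.84 -4.236
v -2.037 -0.82 -3.421
v -2.999 -1.789 -4.084
v -2.282 -0.769 -3.269
v -3.188 -1.834 -3.863
v -2.471 -0.813 -3.047
v -3.281 -1.965 -3.617
v -2.564 -0.944 -2.802
v -3.261 -2.156 -3.395
v -2.544 -1.135 -2.58
v -3.131 -2.37 -3.241
v -2.414 -1.349 -2.426
v -2.918 -2.564 -3.185
v -2.201 -1.544 -2.37
v -2.663 -2.7 -3.239
v -1.947 -1.68 -2.424
v -2.418 -2.751 -3.391
v -1.701 -1.731 -2.576
v -2.229 -2.707 -3.613
v -1.512 -1.686 -2.797
v -2.136 -2.576 -3.858
v -1.419 -1.555 -3.043
v -2.856 1.514 0.37
v -1.824 0.94 1.389
v -2.794 2.339 0.771
v -1.762 1.766 1.79
v -1.818 1.854 -0.49
v -0.786 1.281 0.529
v -1.756 2.68 -0.089
v -0.724 2.106 0.93
f 2 4 1
f 5 2 1
f 1 4 3
f 3 5 1
f 2 8 4
f 6 2 5
f 6 8 2
f 4 8 3
f 7 5 3
f 3 8 7
f 7 6 5
f 8 6 7
f 9 20 14
f 9 14 10
f 9 10 16
f 9 16 19
f 9 19 20
f 10 14 18
f 14 20 13
f 20 19 11
f 19 16 15
f 16 10 17
f 12 18 13
f 12 13 11
f 12 11 15
f 12 15 17
f 12 17 18
f 13 18 14
f 11 13 20
f 15 11 19
f 17 15 16
f 18 17 10
f 22 21 25
f 22 25 23
f 23 25 26
f 23 26 24
f 25 21 27
f 25 27 26
f 26 27 28
f 26 28 24
f 27 21 29
f 27 29 28
f 28 29 30
f 28 30 24
f 29 21 31
f 29 31 30
f 30 31 32
f 30 32 24
f 31 21 33
f 31 33 32
f 32 33 34
f 32 34 24
f 33 21 35
f 33 35 34
f 34 35 36
f 34 36 24
f 35 21 37
f 35 37 36
f 36 37 38
f 36 38 24
f 37 21 39
f 37 39 38
f 38 39 40
f 38 40 24
f 39 21 41
f 39 41 40
f 40 41 42
f 40 42 24
f 41 21 43
f 41 43 42
f 42 43 44
f 42 44 24
f 43 21 45
f 43 45 44
f 44 45 46
f 44 46 24
f 45 21 47
f 45 47 46
f 46 47 48
f 46 48 24
f 47 21 49
f 47 49 48
f 48 49 50
f 48 50 24
f 49 21 22
f 49 22 50
f 50 22 23
f 50 23 24
f 52 54 51
f 55 52 51
f 51 54 53
f 53 55 51
f 52 58 54
f 56 52 55
f 56 58 52
f 54 58 53
f 57 55 53
f 53 58 57
f 57 56 55
f 58 56 57



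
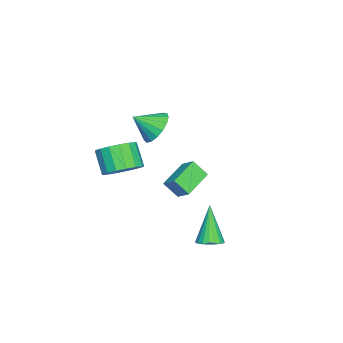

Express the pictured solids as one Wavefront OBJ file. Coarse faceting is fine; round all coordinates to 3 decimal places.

v 2.847 0.446 -4.636
v 3.294 0.064 -4.475
v 2.033 0.214 -2.924
v 3.387 0.288 -4.401
v 3.386 0.539 -4.367
v 3.293 0.774 -4.38
v 3.122 0.953 -4.437
v 2.903 1.044 -4.529
v 2.675 1.031 -4.639
v 2.477 0.917 -4.748
v 2.342 0.722 -4.839
v 2.295 0.479 -4.894
v 2.343 0.23 -4.905
v 2.479 0.019 -4.869
v 2.678 -0.119 -4.793
v 2.906 -0.159 -4.69
v 3.124 -0.094 -4.577
v 3.116 -3.179 -0.717
v 3.867 -3.219 -0.242
v 3.235 -3.721 0.713
v 2.484 -3.681 0.237
v 3.706 -2.836 -0.147
v 3.075 -3.338 0.808
v 3.41 -2.532 -0.182
v 2.779 -3.034 0.772
v 3.047 -2.376 -0.341
v 2.415 -2.878 0.614
v 2.699 -2.404 -0.585
v 2.068 -2.906 0.37
v 2.447 -2.609 -0.86
v 1.816 -3.111 0.095
v 2.348 -2.946 -1.102
v 1.717 -3.447 -0.148
v 2.425 -3.335 -1.256
v 1.793 -3.837 -0.301
v 2.66 -3.689 -1.287
v 2.029 -4.191 -0.332
v 3 -3.926 -1.187
v 2.368 -4.428 -0.232
v 3.366 -3.992 -0.979
v 2.734 -4.494 -0.025
v 3.675 -3.872 -0.712
v 3.043 -4.374 0.243
v 3.855 -3.593 -0.446
v 3.224 -4.095 0.509
v 1.71 -1.064 -0.843
v 2.039 -0.506 -0.356
v 1.696 -0.448 -1.539
v 2.024 0.11 -1.052
v 3.036 -1.49 -1.248
v 3.364 -0.932 -0.761
v 3.021 -0.874 -1.944
v 3.35 -0.316 -1.457
v -2.337 -3.39 -1.528
v -1.993 -2.795 -0.917
v -1.983 -4.35 -0.792
v -2.41 -2.849 -0.788
v -2.811 -3.028 -0.828
v -3.103 -3.289 -1.028
v -3.219 -3.574 -1.343
v -3.134 -3.817 -1.701
v -2.866 -3.962 -2.018
v -2.477 -3.976 -2.224
v -2.055 -3.856 -2.27
v -1.699 -3.629 -2.146
v -1.488 -3.348 -1.881
v -1.472 -3.076 -1.535
v -1.654 -2.877 -1.187
f 2 1 4
f 2 4 3
f 4 1 5
f 4 5 3
f 5 1 6
f 5 6 3
f 6 1 7
f 6 7 3
f 7 1 8
f 7 8 3
f 8 1 9
f 8 9 3
f 9 1 10
f 9 10 3
f 10 1 11
f 10 11 3
f 11 1 12
f 11 12 3
f 12 1 13
f 12 13 3
f 13 1 14
f 13 14 3
f 14 1 15
f 14 15 3
f 15 1 16
f 15 16 3
f 16 1 17
f 16 17 3
f 17 1 2
f 17 2 3
f 19 18 22
f 19 22 20
f 20 22 23
f 20 23 21
f 22 18 24
f 22 24 23
f 23 24 25
f 23 25 21
f 24 18 26
f 24 26 25
f 25 26 27
f 25 27 21
f 26 18 28
f 26 28 27
f 27 28 29
f 27 29 21
f 28 18 30
f 28 30 29
f 29 30 31
f 29 31 21
f 30 18 32
f 30 32 31
f 31 32 33
f 31 33 21
f 32 18 34
f 32 34 33
f 33 34 35
f 33 35 21
f 34 18 36
f 34 36 35
f 35 36 37
f 35 37 21
f 36 18 38
f 36 38 37
f 37 38 39
f 37 39 21
f 38 18 40
f 38 40 39
f 39 40 41
f 39 41 21
f 40 18 42
f 40 42 41
f 41 42 43
f 41 43 21
f 42 18 44
f 42 44 43
f 43 44 45
f 43 45 21
f 44 18 19
f 44 19 45
f 45 19 20
f 45 20 21
f 47 49 46
f 50 47 46
f 46 49 48
f 48 50 46
f 47 53 49
f 51 47 50
f 51 53 47
f 49 53 48
f 52 50 48
f 48 53 52
f 52 51 50
f 53 51 52
f 55 54 57
f 55 57 56
f 57 54 58
f 57 58 56
f 58 54 59
f 58 59 56
f 59 54 60
f 59 60 56
f 60 54 61
f 60 61 56
f 61 54 62
f 61 62 56
f 62 54 63
f 62 63 56
f 63 54 64
f 63 64 56
f 64 54 65
f 64 65 56
f 65 54 66
f 65 66 56
f 66 54 67
f 66 67 56
f 67 54 68
f 67 68 56
f 68 54 55
f 68 55 56



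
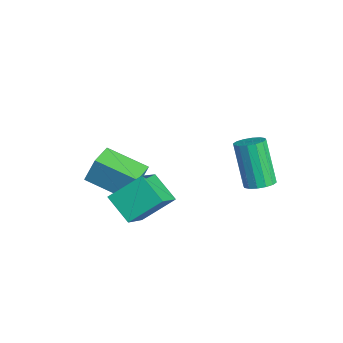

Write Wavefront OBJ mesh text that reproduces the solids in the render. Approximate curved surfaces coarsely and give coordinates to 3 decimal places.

v 1.501 -2.372 0.738
v 1.641 -0.943 1.807
v 0.285 -1.399 -0.403
v 0.425 0.029 0.666
v 2.675 -1.869 -0.086
v 2.815 -0.441 0.983
v 1.459 -0.897 -1.227
v 1.599 0.532 -0.158
v 3.524 3.473 1.564
v 4.139 3.492 1.877
v 3.151 3.385 3.828
v 2.536 3.367 3.516
v 4.041 3.834 1.846
v 3.052 3.727 3.797
v 3.804 4.079 1.739
v 2.816 3.973 3.691
v 3.493 4.162 1.586
v 2.504 4.056 3.537
v 3.189 4.061 1.427
v 2.201 3.954 3.378
v 2.976 3.802 1.304
v 1.987 3.695 3.256
v 2.909 3.455 1.252
v 1.921 3.348 3.203
v 3.008 3.113 1.283
v 2.019 3.006 3.234
v 3.244 2.867 1.389
v 2.256 2.761 3.341
v 3.556 2.784 1.543
v 2.567 2.678 3.494
v 3.859 2.886 1.702
v 2.871 2.779 3.653
v 4.073 3.145 1.824
v 3.084 3.038 3.776
v -2.818 -1.567 -0.939
v -2.689 -1.111 0.304
v -1.524 -0.109 -1.607
v -1.396 0.346 -0.364
v -1.744 -2.426 -0.736
v -1.616 -1.971 0.507
v -0.451 -0.969 -1.404
v -0.322 -0.513 -0.161
f 2 4 1
f 5 2 1
f 1 4 3
f 3 5 1
f 2 8 4
f 6 2 5
f 6 8 2
f 4 8 3
f 7 5 3
f 3 8 7
f 7 6 5
f 8 6 7
f 10 9 13
f 10 13 11
f 11 13 14
f 11 14 12
f 13 9 15
f 13 15 14
f 14 15 16
f 14 16 12
f 15 9 17
f 15 17 16
f 16 17 18
f 16 18 12
f 17 9 19
f 17 19 18
f 18 19 20
f 18 20 12
f 19 9 21
f 19 21 20
f 20 21 22
f 20 22 12
f 21 9 23
f 21 23 22
f 22 23 24
f 22 24 12
f 23 9 25
f 23 25 24
f 24 25 26
f 24 26 12
f 25 9 27
f 25 27 26
f 26 27 28
f 26 28 12
f 27 9 29
f 27 29 28
f 28 29 30
f 28 30 12
f 29 9 31
f 29 31 30
f 30 31 32
f 30 32 12
f 31 9 33
f 31 33 32
f 32 33 34
f 32 34 12
f 33 9 10
f 33 10 34
f 34 10 11
f 34 11 12
f 36 38 35
f 39 36 35
f 35 38 37
f 37 39 35
f 36 42 38
f 40 36 39
f 40 42 36
f 38 42 37
f 41 39 37
f 37 42 41
f 41 40 39
f 42 40 41



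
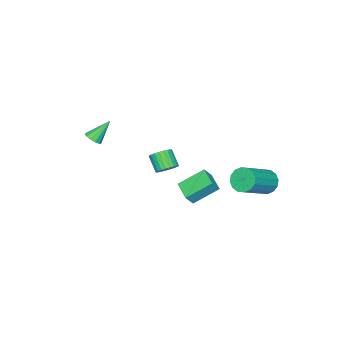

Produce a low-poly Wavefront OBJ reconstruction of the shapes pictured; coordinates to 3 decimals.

v 3.523 -2.41 2.876
v 3.903 -2.511 3.201
v 2.737 -1.93 3.944
v 3.944 -2.241 3.11
v 3.851 -2.025 2.945
v 3.654 -1.931 2.758
v 3.416 -1.989 2.608
v 3.211 -2.18 2.544
v 3.106 -2.445 2.585
v 3.133 -2.698 2.718
v 3.284 -2.859 2.902
v 3.511 -2.878 3.077
v 3.742 -2.748 3.189
v -3.509 3.301 -2.059
v -3.11 3.676 -2.629
v -1.313 3.433 -1.531
v -1.711 3.059 -0.961
v -3.228 3.971 -2.371
v -1.43 3.728 -1.273
v -3.421 4.086 -2.029
v -1.623 3.843 -0.932
v -3.637 3.991 -1.696
v -1.84 3.748 -0.598
v -3.819 3.712 -1.459
v -2.022 3.469 -0.362
v -3.918 3.322 -1.384
v -2.121 3.079 -0.286
v -3.907 2.927 -1.489
v -2.11 2.684 -0.391
v -3.79 2.632 -1.747
v -1.992 2.389 -0.649
v -3.597 2.517 -2.088
v -1.799 2.274 -0.991
v -3.38 2.612 -2.422
v -1.583 2.369 -1.324
v -3.198 2.891 -2.658
v -1.401 2.648 -1.561
v -3.099 3.281 -2.734
v -1.302 3.038 -1.636
v -3.223 -2.805 -3.458
v -2.596 -2.96 -3.324
v -2.949 -3.69 -2.509
v -3.577 -3.535 -2.642
v -2.634 -2.762 -3.164
v -2.988 -3.492 -2.348
v -2.762 -2.571 -3.048
v -3.116 -3.301 -2.233
v -2.96 -2.415 -2.995
v -3.314 -3.145 -2.179
v -3.198 -2.319 -3.012
v -3.552 -3.049 -2.197
v -3.44 -2.297 -3.097
v -3.794 -3.026 -2.282
v -3.649 -2.352 -3.237
v -4.003 -3.082 -2.422
v -3.793 -2.476 -3.411
v -4.147 -3.206 -2.595
v -3.851 -2.65 -3.591
v -4.204 -3.38 -2.776
v -3.812 -2.848 -3.752
v -4.166 -3.578 -2.936
v -3.684 -3.039 -3.867
v -4.038 -3.769 -3.052
v -3.486 -3.195 -3.921
v -3.84 -3.925 -3.105
v -3.248 -3.291 -3.903
v -3.602 -4.021 -3.088
v -3.006 -3.314 -3.818
v -3.36 -4.043 -3.003
v -2.797 -3.258 -3.678
v -3.151 -3.988 -2.863
v -2.653 -3.134 -3.505
v -3.007 -3.864 -2.689
v -2.442 -1.547 -3.677
v -3.476 -0.571 -2.709
v -2.917 -1.403 -4.33
v -3.951 -0.427 -3.361
v -1.749 -0.533 -3.959
v -2.783 0.443 -2.99
v -2.224 -0.389 -4.611
v -3.258 0.587 -3.643
f 2 1 4
f 2 4 3
f 4 1 5
f 4 5 3
f 5 1 6
f 5 6 3
f 6 1 7
f 6 7 3
f 7 1 8
f 7 8 3
f 8 1 9
f 8 9 3
f 9 1 10
f 9 10 3
f 10 1 11
f 10 11 3
f 11 1 12
f 11 12 3
f 12 1 13
f 12 13 3
f 13 1 2
f 13 2 3
f 15 14 18
f 15 18 16
f 16 18 19
f 16 19 17
f 18 14 20
f 18 20 19
f 19 20 21
f 19 21 17
f 20 14 22
f 20 22 21
f 21 22 23
f 21 23 17
f 22 14 24
f 22 24 23
f 23 24 25
f 23 25 17
f 24 14 26
f 24 26 25
f 25 26 27
f 25 27 17
f 26 14 28
f 26 28 27
f 27 28 29
f 27 29 17
f 28 14 30
f 28 30 29
f 29 30 31
f 29 31 17
f 30 14 32
f 30 32 31
f 31 32 33
f 31 33 17
f 32 14 34
f 32 34 33
f 33 34 35
f 33 35 17
f 34 14 36
f 34 36 35
f 35 36 37
f 35 37 17
f 36 14 38
f 36 38 37
f 37 38 39
f 37 39 17
f 38 14 15
f 38 15 39
f 39 15 16
f 39 16 17
f 41 40 44
f 41 44 42
f 42 44 45
f 42 45 43
f 44 40 46
f 44 46 45
f 45 46 47
f 45 47 43
f 46 40 48
f 46 48 47
f 47 48 49
f 47 49 43
f 48 40 50
f 48 50 49
f 49 50 51
f 49 51 43
f 50 40 52
f 50 52 51
f 51 52 53
f 51 53 43
f 52 40 54
f 52 54 53
f 53 54 55
f 53 55 43
f 54 40 56
f 54 56 55
f 55 56 57
f 55 57 43
f 56 40 58
f 56 58 57
f 57 58 59
f 57 59 43
f 58 40 60
f 58 60 59
f 59 60 61
f 59 61 43
f 60 40 62
f 60 62 61
f 61 62 63
f 61 63 43
f 62 40 64
f 62 64 63
f 63 64 65
f 63 65 43
f 64 40 66
f 64 66 65
f 65 66 67
f 65 67 43
f 66 40 68
f 66 68 67
f 67 68 69
f 67 69 43
f 68 40 70
f 68 70 69
f 69 70 71
f 69 71 43
f 70 40 72
f 70 72 71
f 71 72 73
f 71 73 43
f 72 40 41
f 72 41 73
f 73 41 42
f 73 42 43
f 75 77 74
f 78 75 74
f 74 77 76
f 76 78 74
f 75 81 77
f 79 75 78
f 79 81 75
f 77 81 76
f 80 78 76
f 76 81 80
f 80 79 78
f 81 79 80



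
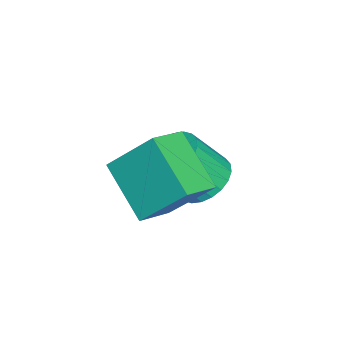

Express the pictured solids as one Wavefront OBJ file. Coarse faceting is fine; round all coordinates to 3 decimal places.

v 3.35 -2.042 3.304
v 3.407 -0.631 4.858
v 2.251 -1.566 2.912
v 2.309 -0.154 4.466
v 4.391 -0.686 2.034
v 4.449 0.726 3.588
v 3.293 -0.209 1.642
v 3.35 1.202 3.196
v 0.582 -0.031 1.06
v 1.212 0.689 1.273
v 1.769 -0.19 2.593
v 1.138 -0.909 2.38
v 0.905 0.796 1.475
v 1.462 -0.082 2.794
v 0.549 0.778 1.613
v 1.106 -0.1 2.932
v 0.198 0.637 1.667
v 0.755 -0.242 2.986
v -0.095 0.394 1.629
v 0.462 -0.485 2.948
v -0.284 0.086 1.504
v 0.272 -0.792 2.823
v -0.342 -0.239 1.312
v 0.214 -1.118 2.631
v -0.26 -0.533 1.081
v 0.297 -1.411 2.4
v -0.049 -0.75 0.847
v 0.508 -1.629 2.167
v 0.258 -0.858 0.646
v 0.815 -1.736 1.965
v 0.614 -0.84 0.508
v 1.171 -1.718 1.827
v 0.965 -0.698 0.454
v 1.522 -1.577 1.773
v 1.258 -0.455 0.492
v 1.815 -1.334 1.811
v 1.448 -0.148 0.617
v 2.004 -1.026 1.936
v 1.506 0.178 0.809
v 2.062 -0.701 2.128
v 1.423 0.471 1.04
v 1.98 -0.407 2.359
f 2 4 1
f 5 2 1
f 1 4 3
f 3 5 1
f 2 8 4
f 6 2 5
f 6 8 2
f 4 8 3
f 7 5 3
f 3 8 7
f 7 6 5
f 8 6 7
f 10 9 13
f 10 13 11
f 11 13 14
f 11 14 12
f 13 9 15
f 13 15 14
f 14 15 16
f 14 16 12
f 15 9 17
f 15 17 16
f 16 17 18
f 16 18 12
f 17 9 19
f 17 19 18
f 18 19 20
f 18 20 12
f 19 9 21
f 19 21 20
f 20 21 22
f 20 22 12
f 21 9 23
f 21 23 22
f 22 23 24
f 22 24 12
f 23 9 25
f 23 25 24
f 24 25 26
f 24 26 12
f 25 9 27
f 25 27 26
f 26 27 28
f 26 28 12
f 27 9 29
f 27 29 28
f 28 29 30
f 28 30 12
f 29 9 31
f 29 31 30
f 30 31 32
f 30 32 12
f 31 9 33
f 31 33 32
f 32 33 34
f 32 34 12
f 33 9 35
f 33 35 34
f 34 35 36
f 34 36 12
f 35 9 37
f 35 37 36
f 36 37 38
f 36 38 12
f 37 9 39
f 37 39 38
f 38 39 40
f 38 40 12
f 39 9 41
f 39 41 40
f 40 41 42
f 40 42 12
f 41 9 10
f 41 10 42
f 42 10 11
f 42 11 12



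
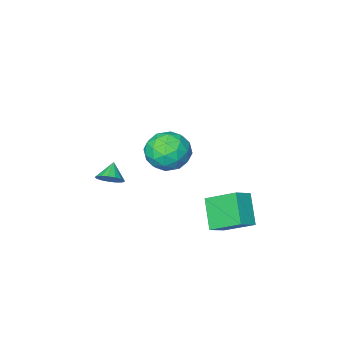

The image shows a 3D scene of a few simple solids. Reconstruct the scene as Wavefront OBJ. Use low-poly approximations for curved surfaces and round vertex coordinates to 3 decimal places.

v -2.457 3.196 -4.912
v -2.951 2.008 -3.569
v -3.259 4.655 -3.916
v -3.752 3.467 -2.573
v -1.508 3.373 -4.407
v -2.001 2.185 -3.064
v -2.309 4.832 -3.411
v -2.803 3.644 -2.068
v 1.016 -1.612 -2.807
v 1.336 -1.228 -2.262
v 0.464 -2.168 -2.093
v 1.046 -1.04 -2.339
v 0.749 -0.983 -2.524
v 0.513 -1.07 -2.773
v 0.393 -1.281 -3.031
v 0.415 -1.568 -3.237
v 0.574 -1.865 -3.345
v 0.835 -2.105 -3.329
v 1.137 -2.231 -3.195
v 1.412 -2.215 -2.971
v 1.595 -2.062 -2.71
v 1.646 -1.805 -2.471
v 1.552 -1.504 -2.309
v -0.267 2.887 1.847
v 0.131 3.392 2.834
v 1.389 3.268 0.986
v 1.787 3.773 1.973
v 1.616 2.608 1.934
v 0.592 2.373 2.467
v 0.928 4.287 1.353
v -0.096 4.052 1.886
v 0.869 4.257 2.529
v 1.294 3.219 2.888
v 0.226 3.441 0.932
v 0.651 2.403 1.291
v -0.213 3.106 2.417
v 1.733 3.554 1.403
v 1.633 2.869 1.381
v 1.867 3.166 1.961
v 0.058 2.507 2.2
v 0.292 2.804 2.781
v 1.165 2.343 2.251
v 1.228 3.856 1.039
v 1.462 4.153 1.62
v -0.347 3.494 1.859
v -0.113 3.791 2.439
v 0.355 4.317 1.569
v 0.454 3.911 2.817
v 1.428 4.135 2.311
v 0.923 4.438 1.947
v 0.321 4.299 2.26
v 0.704 3.301 3.028
v 1.678 3.525 2.522
v 1.577 2.84 2.499
v 0.976 2.702 2.812
v 1.138 3.81 2.849
v -0.158 3.135 1.298
v 0.816 3.359 0.792
v 0.544 3.958 1.008
v -0.057 3.82 1.321
v 0.092 2.525 1.509
v 1.066 2.749 1.003
v 1.199 2.361 1.56
v 0.597 2.222 1.873
v 0.382 2.85 0.971
f 2 4 1
f 5 2 1
f 1 4 3
f 3 5 1
f 2 8 4
f 6 2 5
f 6 8 2
f 4 8 3
f 7 5 3
f 3 8 7
f 7 6 5
f 8 6 7
f 10 9 12
f 10 12 11
f 12 9 13
f 12 13 11
f 13 9 14
f 13 14 11
f 14 9 15
f 14 15 11
f 15 9 16
f 15 16 11
f 16 9 17
f 16 17 11
f 17 9 18
f 17 18 11
f 18 9 19
f 18 19 11
f 19 9 20
f 19 20 11
f 20 9 21
f 20 21 11
f 21 9 22
f 21 22 11
f 22 9 23
f 22 23 11
f 23 9 10
f 23 10 11
f 24 61 40
f 61 35 64
f 40 64 29
f 61 64 40
f 24 40 36
f 40 29 41
f 36 41 25
f 40 41 36
f 24 36 45
f 36 25 46
f 45 46 31
f 36 46 45
f 24 45 57
f 45 31 60
f 57 60 34
f 45 60 57
f 24 57 61
f 57 34 65
f 61 65 35
f 57 65 61
f 25 41 52
f 41 29 55
f 52 55 33
f 41 55 52
f 29 64 42
f 64 35 63
f 42 63 28
f 64 63 42
f 35 65 62
f 65 34 58
f 62 58 26
f 65 58 62
f 34 60 59
f 60 31 47
f 59 47 30
f 60 47 59
f 31 46 51
f 46 25 48
f 51 48 32
f 46 48 51
f 27 53 39
f 53 33 54
f 39 54 28
f 53 54 39
f 27 39 37
f 39 28 38
f 37 38 26
f 39 38 37
f 27 37 44
f 37 26 43
f 44 43 30
f 37 43 44
f 27 44 49
f 44 30 50
f 49 50 32
f 44 50 49
f 27 49 53
f 49 32 56
f 53 56 33
f 49 56 53
f 28 54 42
f 54 33 55
f 42 55 29
f 54 55 42
f 26 38 62
f 38 28 63
f 62 63 35
f 38 63 62
f 30 43 59
f 43 26 58
f 59 58 34
f 43 58 59
f 32 50 51
f 50 30 47
f 51 47 31
f 50 47 51
f 33 56 52
f 56 32 48
f 52 48 25
f 56 48 52



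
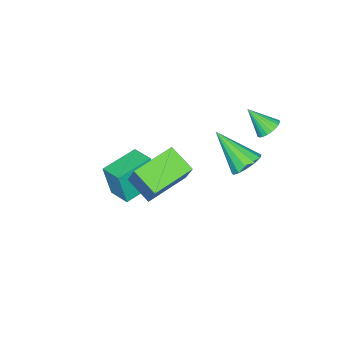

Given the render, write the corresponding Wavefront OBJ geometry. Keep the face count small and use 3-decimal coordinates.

v -2.149 2.383 1.96
v -1.575 2.736 2.353
v -2.171 0.837 3.38
v -1.951 2.892 2.517
v -2.391 2.887 2.504
v -2.753 2.722 2.318
v -2.924 2.449 2.019
v -2.848 2.155 1.701
v -2.551 1.934 1.465
v -2.126 1.855 1.386
v -1.708 1.944 1.489
v -1.43 2.173 1.742
v -1.38 2.468 2.064
v -3.6 2.551 3.341
v -3.212 2.923 3.628
v -3.42 1.609 4.319
v -3.419 2.987 3.727
v -3.653 2.984 3.767
v -3.88 2.915 3.742
v -4.064 2.79 3.656
v -4.177 2.63 3.522
v -4.202 2.457 3.361
v -4.136 2.298 3.196
v -3.988 2.178 3.053
v -3.781 2.115 2.954
v -3.547 2.118 2.914
v -3.32 2.187 2.939
v -3.136 2.311 3.025
v -3.023 2.472 3.159
v -2.998 2.645 3.32
v -3.064 2.803 3.485
v -2.783 -3.271 -2.258
v -2.644 -3.599 -0.596
v -2.446 -2.208 -2.076
v -2.307 -2.536 -0.414
v -1.033 -3.784 -2.506
v -0.894 -4.112 -0.844
v -0.696 -2.721 -2.324
v -0.557 -3.049 -0.662
v -1.06 -0.962 1.657
v -0.498 -0.259 3.112
v -0.816 0.222 0.991
v -0.255 0.925 2.446
v 0.815 -1.585 1.234
v 1.376 -0.882 2.689
v 1.058 -0.401 0.568
v 1.62 0.302 2.023
f 2 1 4
f 2 4 3
f 4 1 5
f 4 5 3
f 5 1 6
f 5 6 3
f 6 1 7
f 6 7 3
f 7 1 8
f 7 8 3
f 8 1 9
f 8 9 3
f 9 1 10
f 9 10 3
f 10 1 11
f 10 11 3
f 11 1 12
f 11 12 3
f 12 1 13
f 12 13 3
f 13 1 2
f 13 2 3
f 15 14 17
f 15 17 16
f 17 14 18
f 17 18 16
f 18 14 19
f 18 19 16
f 19 14 20
f 19 20 16
f 20 14 21
f 20 21 16
f 21 14 22
f 21 22 16
f 22 14 23
f 22 23 16
f 23 14 24
f 23 24 16
f 24 14 25
f 24 25 16
f 25 14 26
f 25 26 16
f 26 14 27
f 26 27 16
f 27 14 28
f 27 28 16
f 28 14 29
f 28 29 16
f 29 14 30
f 29 30 16
f 30 14 31
f 30 31 16
f 31 14 15
f 31 15 16
f 33 35 32
f 36 33 32
f 32 35 34
f 34 36 32
f 33 39 35
f 37 33 36
f 37 39 33
f 35 39 34
f 38 36 34
f 34 39 38
f 38 37 36
f 39 37 38
f 41 43 40
f 44 41 40
f 40 43 42
f 42 44 40
f 41 47 43
f 45 41 44
f 45 47 41
f 43 47 42
f 46 44 42
f 42 47 46
f 46 45 44
f 47 45 46



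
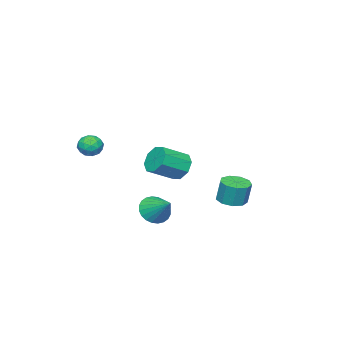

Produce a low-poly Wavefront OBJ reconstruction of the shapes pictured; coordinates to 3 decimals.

v 3.521 -1.961 4.249
v 3.842 -2.419 3.755
v 2.478 -2.041 3.645
v 2.799 -2.499 3.151
v 2.679 -2.73 3.85
v 3.323 -2.68 4.224
v 2.997 -1.78 3.176
v 3.641 -1.73 3.55
v 3.518 -2.307 3.092
v 3.322 -2.894 3.509
v 2.998 -1.566 3.891
v 2.802 -2.153 4.308
v 3.773 -2.183 4.055
v 2.547 -2.277 3.345
v 2.476 -2.413 3.756
v 2.665 -2.682 3.465
v 3.468 -2.337 4.331
v 3.657 -2.606 4.041
v 2.973 -2.789 4.096
v 2.663 -1.854 3.359
v 2.852 -2.123 3.069
v 3.655 -1.778 3.935
v 3.844 -2.047 3.644
v 3.347 -1.671 3.304
v 3.772 -2.387 3.375
v 3.159 -2.433 3.02
v 3.275 -2.011 3.035
v 3.654 -1.982 3.254
v 3.656 -2.732 3.62
v 3.043 -2.779 3.265
v 2.972 -2.914 3.676
v 3.351 -2.885 3.896
v 3.466 -2.666 3.23
v 3.277 -1.681 4.135
v 2.664 -1.728 3.78
v 2.969 -1.575 3.504
v 3.348 -1.546 3.724
v 3.161 -2.027 4.38
v 2.548 -2.073 4.025
v 2.666 -2.478 4.146
v 3.045 -2.449 4.365
v 2.854 -1.794 4.17
v 3.413 2.124 0.156
v 3.781 1.558 0.781
v 3.887 3.456 1.084
v 4.06 1.611 0.562
v 4.241 1.743 0.281
v 4.296 1.932 -0.018
v 4.216 2.151 -0.292
v 4.015 2.366 -0.497
v 3.721 2.544 -0.603
v 3.381 2.658 -0.593
v 3.046 2.691 -0.469
v 2.766 2.637 -0.25
v 2.586 2.506 0.031
v 2.531 2.317 0.331
v 2.61 2.098 0.604
v 2.812 1.883 0.81
v 3.105 1.705 0.915
v 3.446 1.591 0.905
v -1.021 3.813 -0.124
v -0.172 3.786 -0.144
v -0.13 4.08 1.203
v -0.979 4.107 1.224
v -0.356 4.325 -0.256
v -0.314 4.62 1.091
v -0.852 4.625 -0.307
v -0.81 4.92 1.041
v -1.426 4.545 -0.271
v -1.385 4.84 1.076
v -1.811 4.122 -0.167
v -1.77 4.417 1.181
v -1.827 3.554 -0.042
v -1.785 3.849 1.305
v -1.465 3.108 0.044
v -1.423 3.402 1.392
v -0.895 2.991 0.052
v -0.853 3.285 1.4
v -0.385 3.258 -0.022
v -0.343 3.553 1.325
v -3.921 -1.549 0.28
v -3.322 -1.159 -0.39
v -1.9 -1.901 0.45
v -2.499 -2.291 1.12
v -3.431 -0.704 0.197
v -2.009 -1.446 1.036
v -3.827 -0.745 0.832
v -2.405 -1.487 1.672
v -4.278 -1.256 1.145
v -2.857 -1.998 1.984
v -4.52 -1.939 0.95
v -3.098 -2.681 1.79
v -4.411 -2.394 0.364
v -2.989 -3.136 1.203
v -4.015 -2.353 -0.272
v -2.593 -3.095 0.568
v -3.563 -1.842 -0.584
v -2.142 -2.584 0.255
f 1 38 17
f 38 12 41
f 17 41 6
f 38 41 17
f 1 17 13
f 17 6 18
f 13 18 2
f 17 18 13
f 1 13 22
f 13 2 23
f 22 23 8
f 13 23 22
f 1 22 34
f 22 8 37
f 34 37 11
f 22 37 34
f 1 34 38
f 34 11 42
f 38 42 12
f 34 42 38
f 2 18 29
f 18 6 32
f 29 32 10
f 18 32 29
f 6 41 19
f 41 12 40
f 19 40 5
f 41 40 19
f 12 42 39
f 42 11 35
f 39 35 3
f 42 35 39
f 11 37 36
f 37 8 24
f 36 24 7
f 37 24 36
f 8 23 28
f 23 2 25
f 28 25 9
f 23 25 28
f 4 30 16
f 30 10 31
f 16 31 5
f 30 31 16
f 4 16 14
f 16 5 15
f 14 15 3
f 16 15 14
f 4 14 21
f 14 3 20
f 21 20 7
f 14 20 21
f 4 21 26
f 21 7 27
f 26 27 9
f 21 27 26
f 4 26 30
f 26 9 33
f 30 33 10
f 26 33 30
f 5 31 19
f 31 10 32
f 19 32 6
f 31 32 19
f 3 15 39
f 15 5 40
f 39 40 12
f 15 40 39
f 7 20 36
f 20 3 35
f 36 35 11
f 20 35 36
f 9 27 28
f 27 7 24
f 28 24 8
f 27 24 28
f 10 33 29
f 33 9 25
f 29 25 2
f 33 25 29
f 44 43 46
f 44 46 45
f 46 43 47
f 46 47 45
f 47 43 48
f 47 48 45
f 48 43 49
f 48 49 45
f 49 43 50
f 49 50 45
f 50 43 51
f 50 51 45
f 51 43 52
f 51 52 45
f 52 43 53
f 52 53 45
f 53 43 54
f 53 54 45
f 54 43 55
f 54 55 45
f 55 43 56
f 55 56 45
f 56 43 57
f 56 57 45
f 57 43 58
f 57 58 45
f 58 43 59
f 58 59 45
f 59 43 60
f 59 60 45
f 60 43 44
f 60 44 45
f 62 61 65
f 62 65 63
f 63 65 66
f 63 66 64
f 65 61 67
f 65 67 66
f 66 67 68
f 66 68 64
f 67 61 69
f 67 69 68
f 68 69 70
f 68 70 64
f 69 61 71
f 69 71 70
f 70 71 72
f 70 72 64
f 71 61 73
f 71 73 72
f 72 73 74
f 72 74 64
f 73 61 75
f 73 75 74
f 74 75 76
f 74 76 64
f 75 61 77
f 75 77 76
f 76 77 78
f 76 78 64
f 77 61 79
f 77 79 78
f 78 79 80
f 78 80 64
f 79 61 62
f 79 62 80
f 80 62 63
f 80 63 64
f 82 81 85
f 82 85 83
f 83 85 86
f 83 86 84
f 85 81 87
f 85 87 86
f 86 87 88
f 86 88 84
f 87 81 89
f 87 89 88
f 88 89 90
f 88 90 84
f 89 81 91
f 89 91 90
f 90 91 92
f 90 92 84
f 91 81 93
f 91 93 92
f 92 93 94
f 92 94 84
f 93 81 95
f 93 95 94
f 94 95 96
f 94 96 84
f 95 81 97
f 95 97 96
f 96 97 98
f 96 98 84
f 97 81 82
f 97 82 98
f 98 82 83
f 98 83 84



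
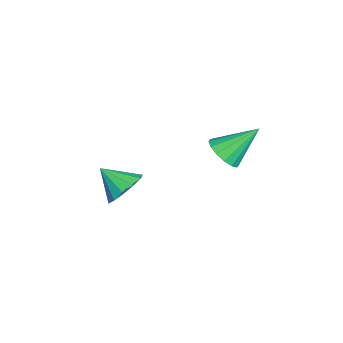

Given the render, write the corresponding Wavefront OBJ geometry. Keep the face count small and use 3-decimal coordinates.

v -1.217 2.031 0.577
v -0.46 2.409 0.422
v -1.623 3.369 1.863
v -0.744 2.598 0.136
v -1.155 2.635 -0.032
v -1.582 2.51 -0.037
v -1.911 2.256 0.123
v -2.054 1.942 0.404
v -1.973 1.652 0.732
v -1.689 1.464 1.018
v -1.279 1.427 1.186
v -0.851 1.552 1.191
v -0.522 1.805 1.031
v -0.379 2.119 0.75
v -3.768 -2.278 -4.014
v -3.051 -2.872 -4.43
v -4.132 -3.382 -3.066
v -2.796 -2.587 -4.001
v -2.85 -2.204 -3.576
v -3.196 -1.844 -3.29
v -3.723 -1.623 -3.234
v -4.265 -1.609 -3.426
v -4.649 -1.808 -3.804
v -4.753 -2.156 -4.25
v -4.545 -2.543 -4.62
v -4.09 -2.846 -4.798
v -3.533 -2.968 -4.727
f 2 1 4
f 2 4 3
f 4 1 5
f 4 5 3
f 5 1 6
f 5 6 3
f 6 1 7
f 6 7 3
f 7 1 8
f 7 8 3
f 8 1 9
f 8 9 3
f 9 1 10
f 9 10 3
f 10 1 11
f 10 11 3
f 11 1 12
f 11 12 3
f 12 1 13
f 12 13 3
f 13 1 14
f 13 14 3
f 14 1 2
f 14 2 3
f 16 15 18
f 16 18 17
f 18 15 19
f 18 19 17
f 19 15 20
f 19 20 17
f 20 15 21
f 20 21 17
f 21 15 22
f 21 22 17
f 22 15 23
f 22 23 17
f 23 15 24
f 23 24 17
f 24 15 25
f 24 25 17
f 25 15 26
f 25 26 17
f 26 15 27
f 26 27 17
f 27 15 16
f 27 16 17

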